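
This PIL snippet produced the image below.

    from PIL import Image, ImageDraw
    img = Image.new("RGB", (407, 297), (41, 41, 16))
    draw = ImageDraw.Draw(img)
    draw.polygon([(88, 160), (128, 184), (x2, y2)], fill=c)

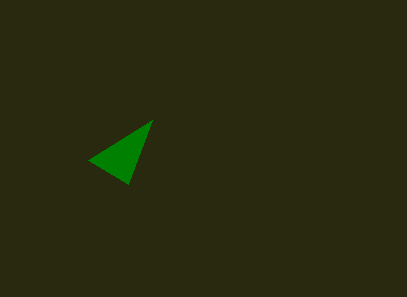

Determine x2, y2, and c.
x2 = 152
y2 = 120
c = 'green'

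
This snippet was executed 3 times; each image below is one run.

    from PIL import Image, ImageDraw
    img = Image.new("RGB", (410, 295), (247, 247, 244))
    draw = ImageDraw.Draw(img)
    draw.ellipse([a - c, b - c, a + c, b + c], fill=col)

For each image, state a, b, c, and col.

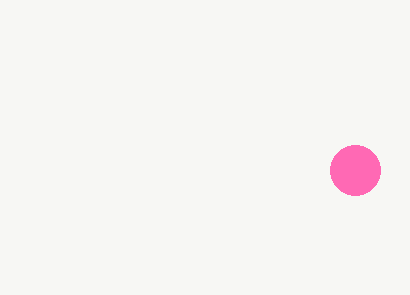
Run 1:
a = 355, b = 170, c = 25, col = 'hotpink'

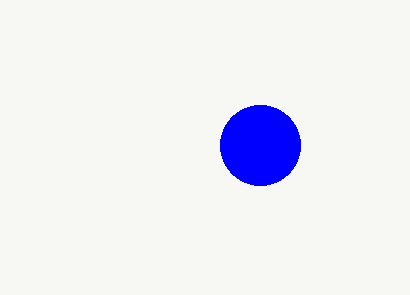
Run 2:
a = 260
b = 145
c = 40
col = 'blue'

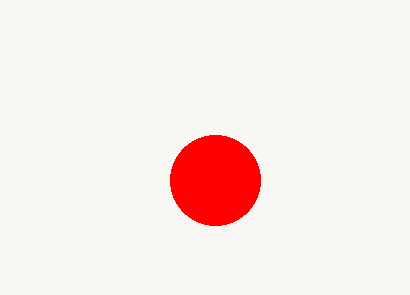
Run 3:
a = 215, b = 180, c = 45, col = 'red'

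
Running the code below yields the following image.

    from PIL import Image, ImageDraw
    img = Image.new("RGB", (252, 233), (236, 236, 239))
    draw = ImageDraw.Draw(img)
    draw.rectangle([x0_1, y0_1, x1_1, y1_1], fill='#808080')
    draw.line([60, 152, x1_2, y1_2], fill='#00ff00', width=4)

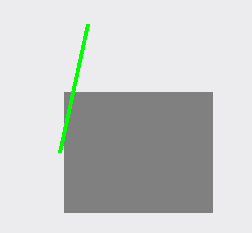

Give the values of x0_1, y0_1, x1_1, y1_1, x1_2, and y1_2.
x0_1 = 64; y0_1 = 92; x1_1 = 212; y1_1 = 212; x1_2 = 88; y1_2 = 24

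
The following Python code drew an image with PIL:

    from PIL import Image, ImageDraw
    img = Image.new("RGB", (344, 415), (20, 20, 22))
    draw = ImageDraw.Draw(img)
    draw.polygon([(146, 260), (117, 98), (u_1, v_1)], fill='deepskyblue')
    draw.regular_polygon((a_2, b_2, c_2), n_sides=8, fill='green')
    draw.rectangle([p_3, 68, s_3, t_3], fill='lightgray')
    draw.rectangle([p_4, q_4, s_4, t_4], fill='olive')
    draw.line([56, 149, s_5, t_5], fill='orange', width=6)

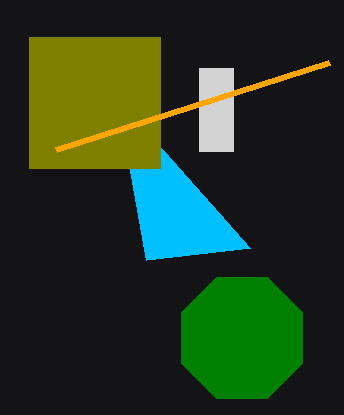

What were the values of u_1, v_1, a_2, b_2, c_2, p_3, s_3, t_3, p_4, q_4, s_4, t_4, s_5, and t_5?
u_1 = 250; v_1 = 248; a_2 = 242; b_2 = 338; c_2 = 66; p_3 = 199; s_3 = 233; t_3 = 151; p_4 = 29; q_4 = 37; s_4 = 160; t_4 = 168; s_5 = 329; t_5 = 62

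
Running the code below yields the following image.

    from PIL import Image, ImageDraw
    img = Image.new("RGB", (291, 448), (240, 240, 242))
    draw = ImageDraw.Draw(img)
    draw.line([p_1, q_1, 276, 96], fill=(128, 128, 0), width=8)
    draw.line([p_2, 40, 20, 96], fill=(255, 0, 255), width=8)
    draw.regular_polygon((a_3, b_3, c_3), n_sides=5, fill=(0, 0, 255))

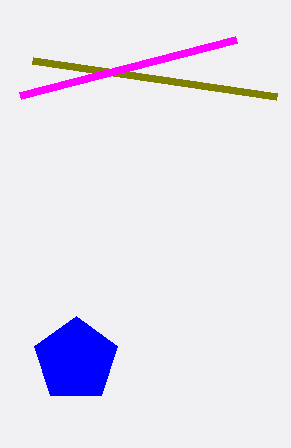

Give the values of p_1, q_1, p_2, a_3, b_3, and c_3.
p_1 = 32; q_1 = 60; p_2 = 236; a_3 = 76; b_3 = 360; c_3 = 44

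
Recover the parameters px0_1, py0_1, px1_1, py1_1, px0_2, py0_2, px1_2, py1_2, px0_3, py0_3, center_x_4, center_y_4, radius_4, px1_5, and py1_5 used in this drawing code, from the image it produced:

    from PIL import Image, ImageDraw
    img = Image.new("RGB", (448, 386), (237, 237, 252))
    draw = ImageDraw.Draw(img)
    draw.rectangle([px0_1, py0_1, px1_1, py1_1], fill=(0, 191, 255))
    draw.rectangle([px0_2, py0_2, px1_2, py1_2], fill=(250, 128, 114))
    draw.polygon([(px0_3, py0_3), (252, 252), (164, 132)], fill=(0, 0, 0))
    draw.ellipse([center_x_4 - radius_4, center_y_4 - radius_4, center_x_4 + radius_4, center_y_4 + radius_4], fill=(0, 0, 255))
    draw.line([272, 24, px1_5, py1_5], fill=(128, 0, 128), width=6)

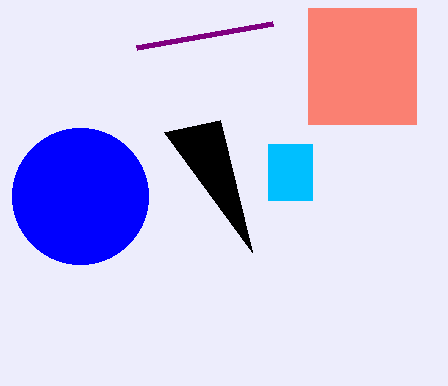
px0_1 = 268, py0_1 = 144, px1_1 = 312, py1_1 = 200, px0_2 = 308, py0_2 = 8, px1_2 = 416, py1_2 = 124, px0_3 = 220, py0_3 = 120, center_x_4 = 80, center_y_4 = 196, radius_4 = 68, px1_5 = 136, py1_5 = 48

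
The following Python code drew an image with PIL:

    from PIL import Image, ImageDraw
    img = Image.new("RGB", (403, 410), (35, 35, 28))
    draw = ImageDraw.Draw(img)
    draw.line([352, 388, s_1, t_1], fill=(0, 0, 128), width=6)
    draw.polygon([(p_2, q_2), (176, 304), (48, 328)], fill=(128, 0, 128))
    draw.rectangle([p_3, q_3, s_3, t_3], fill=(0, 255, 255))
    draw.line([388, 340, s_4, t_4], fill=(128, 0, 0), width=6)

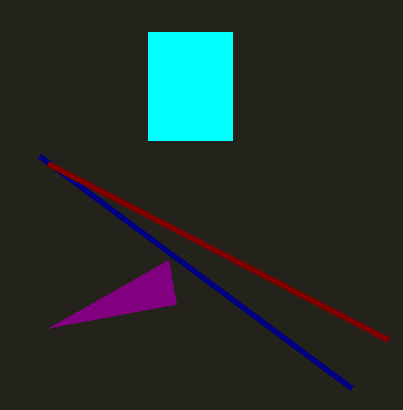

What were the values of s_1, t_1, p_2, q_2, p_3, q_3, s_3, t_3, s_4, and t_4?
s_1 = 40
t_1 = 156
p_2 = 168
q_2 = 260
p_3 = 148
q_3 = 32
s_3 = 232
t_3 = 140
s_4 = 48
t_4 = 164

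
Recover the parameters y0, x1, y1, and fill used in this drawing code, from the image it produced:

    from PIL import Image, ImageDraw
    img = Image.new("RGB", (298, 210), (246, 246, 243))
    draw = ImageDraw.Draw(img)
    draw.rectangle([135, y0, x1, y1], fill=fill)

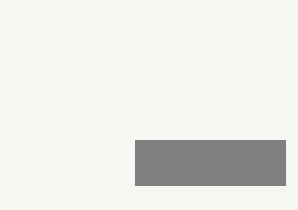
y0 = 140, x1 = 285, y1 = 185, fill = 'gray'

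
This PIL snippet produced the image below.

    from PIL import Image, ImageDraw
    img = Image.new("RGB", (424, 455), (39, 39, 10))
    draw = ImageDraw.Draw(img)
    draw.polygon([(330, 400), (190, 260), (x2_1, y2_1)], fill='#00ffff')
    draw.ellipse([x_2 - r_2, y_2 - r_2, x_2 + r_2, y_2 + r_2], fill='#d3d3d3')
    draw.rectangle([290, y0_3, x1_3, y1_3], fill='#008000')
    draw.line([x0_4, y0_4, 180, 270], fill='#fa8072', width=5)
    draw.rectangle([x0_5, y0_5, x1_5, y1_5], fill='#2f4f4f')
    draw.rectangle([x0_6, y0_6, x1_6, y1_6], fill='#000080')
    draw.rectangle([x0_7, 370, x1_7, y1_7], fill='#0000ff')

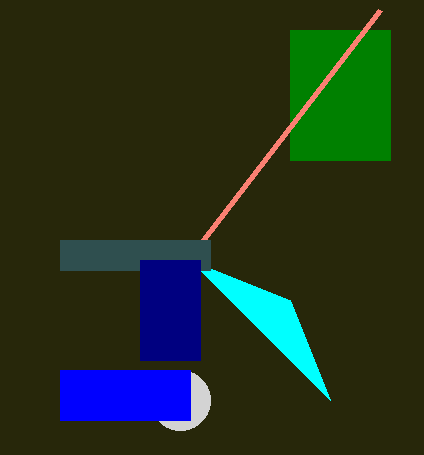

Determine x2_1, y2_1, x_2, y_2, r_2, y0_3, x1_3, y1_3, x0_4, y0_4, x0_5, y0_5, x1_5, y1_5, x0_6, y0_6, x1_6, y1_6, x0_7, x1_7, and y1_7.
x2_1 = 290; y2_1 = 300; x_2 = 180; y_2 = 400; r_2 = 30; y0_3 = 30; x1_3 = 390; y1_3 = 160; x0_4 = 380; y0_4 = 10; x0_5 = 60; y0_5 = 240; x1_5 = 210; y1_5 = 270; x0_6 = 140; y0_6 = 260; x1_6 = 200; y1_6 = 360; x0_7 = 60; x1_7 = 190; y1_7 = 420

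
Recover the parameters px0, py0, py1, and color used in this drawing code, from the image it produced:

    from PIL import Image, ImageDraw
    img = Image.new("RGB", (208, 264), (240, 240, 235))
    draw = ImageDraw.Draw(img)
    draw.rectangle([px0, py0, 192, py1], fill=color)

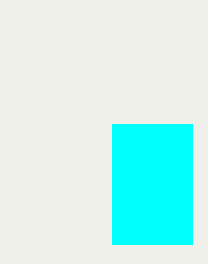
px0 = 112, py0 = 124, py1 = 244, color = 'cyan'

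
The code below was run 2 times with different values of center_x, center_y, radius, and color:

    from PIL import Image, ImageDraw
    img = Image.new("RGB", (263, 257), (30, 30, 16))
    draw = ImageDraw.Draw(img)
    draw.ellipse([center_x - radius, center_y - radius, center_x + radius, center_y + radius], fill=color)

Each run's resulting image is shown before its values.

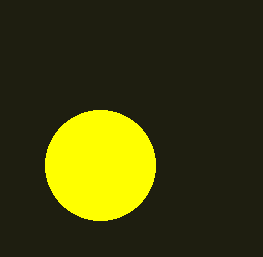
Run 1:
center_x = 100; center_y = 165; radius = 55; color = 'yellow'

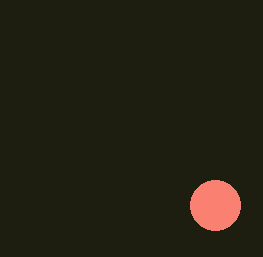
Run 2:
center_x = 215; center_y = 205; radius = 25; color = 'salmon'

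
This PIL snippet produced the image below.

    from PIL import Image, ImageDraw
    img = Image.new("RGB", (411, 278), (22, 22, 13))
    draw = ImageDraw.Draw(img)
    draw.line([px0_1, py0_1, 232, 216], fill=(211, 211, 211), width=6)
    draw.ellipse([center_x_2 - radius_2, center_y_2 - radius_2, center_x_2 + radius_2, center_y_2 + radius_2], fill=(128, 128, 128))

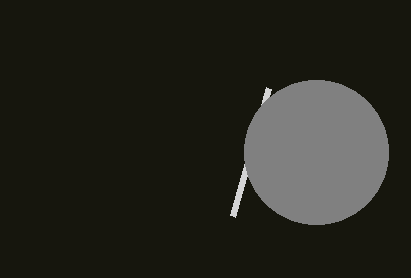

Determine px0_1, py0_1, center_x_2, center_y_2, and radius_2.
px0_1 = 268
py0_1 = 88
center_x_2 = 316
center_y_2 = 152
radius_2 = 72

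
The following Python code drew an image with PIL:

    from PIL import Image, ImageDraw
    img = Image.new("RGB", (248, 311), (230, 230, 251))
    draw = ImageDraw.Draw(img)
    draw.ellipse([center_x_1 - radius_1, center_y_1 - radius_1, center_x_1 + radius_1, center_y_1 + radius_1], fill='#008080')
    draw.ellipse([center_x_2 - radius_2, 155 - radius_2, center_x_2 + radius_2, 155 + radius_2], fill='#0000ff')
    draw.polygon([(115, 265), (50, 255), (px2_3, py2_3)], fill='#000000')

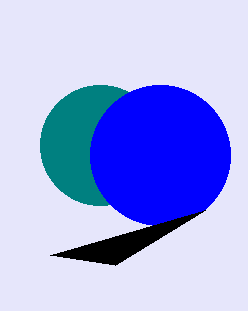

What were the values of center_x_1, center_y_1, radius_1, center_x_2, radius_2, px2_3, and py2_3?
center_x_1 = 100
center_y_1 = 145
radius_1 = 60
center_x_2 = 160
radius_2 = 70
px2_3 = 205
py2_3 = 210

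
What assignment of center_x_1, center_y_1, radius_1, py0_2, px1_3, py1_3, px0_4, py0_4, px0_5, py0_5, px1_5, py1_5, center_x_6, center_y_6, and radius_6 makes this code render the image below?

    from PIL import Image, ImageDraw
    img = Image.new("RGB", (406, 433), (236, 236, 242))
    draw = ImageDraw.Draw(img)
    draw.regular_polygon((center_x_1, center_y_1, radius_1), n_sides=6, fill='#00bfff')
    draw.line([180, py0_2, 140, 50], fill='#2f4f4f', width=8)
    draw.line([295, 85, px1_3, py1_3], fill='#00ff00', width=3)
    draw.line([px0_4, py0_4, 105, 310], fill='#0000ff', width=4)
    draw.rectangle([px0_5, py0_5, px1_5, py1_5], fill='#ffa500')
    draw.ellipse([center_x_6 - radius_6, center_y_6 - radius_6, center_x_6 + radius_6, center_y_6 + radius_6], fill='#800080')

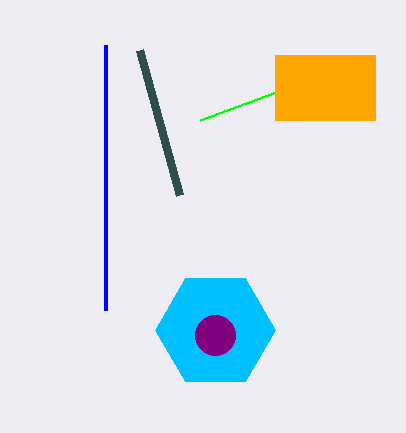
center_x_1 = 215, center_y_1 = 330, radius_1 = 60, py0_2 = 195, px1_3 = 200, py1_3 = 120, px0_4 = 105, py0_4 = 45, px0_5 = 275, py0_5 = 55, px1_5 = 375, py1_5 = 120, center_x_6 = 215, center_y_6 = 335, radius_6 = 20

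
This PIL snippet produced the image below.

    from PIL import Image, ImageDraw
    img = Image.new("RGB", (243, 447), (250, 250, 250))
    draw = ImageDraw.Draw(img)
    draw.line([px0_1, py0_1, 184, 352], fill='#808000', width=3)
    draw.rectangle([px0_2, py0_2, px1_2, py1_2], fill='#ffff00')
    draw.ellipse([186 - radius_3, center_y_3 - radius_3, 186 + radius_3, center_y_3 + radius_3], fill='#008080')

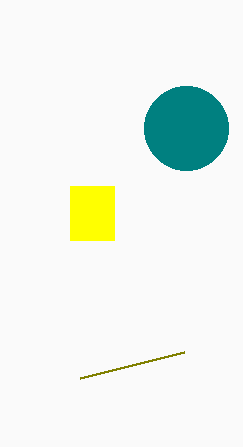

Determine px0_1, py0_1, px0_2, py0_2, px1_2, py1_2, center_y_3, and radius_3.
px0_1 = 80; py0_1 = 378; px0_2 = 70; py0_2 = 186; px1_2 = 114; py1_2 = 240; center_y_3 = 128; radius_3 = 42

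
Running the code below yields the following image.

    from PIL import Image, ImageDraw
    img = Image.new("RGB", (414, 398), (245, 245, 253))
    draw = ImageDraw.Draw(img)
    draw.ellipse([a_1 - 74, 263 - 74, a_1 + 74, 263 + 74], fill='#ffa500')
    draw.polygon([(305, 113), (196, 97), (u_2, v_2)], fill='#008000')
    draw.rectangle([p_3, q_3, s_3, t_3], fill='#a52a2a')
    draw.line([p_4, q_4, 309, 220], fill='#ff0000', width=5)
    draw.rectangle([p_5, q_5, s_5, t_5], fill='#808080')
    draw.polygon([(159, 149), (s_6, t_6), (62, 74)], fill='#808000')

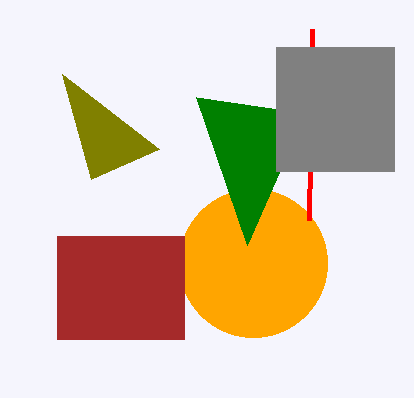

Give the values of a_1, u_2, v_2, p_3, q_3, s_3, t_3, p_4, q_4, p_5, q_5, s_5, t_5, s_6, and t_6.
a_1 = 253
u_2 = 247
v_2 = 245
p_3 = 57
q_3 = 236
s_3 = 184
t_3 = 339
p_4 = 312
q_4 = 29
p_5 = 276
q_5 = 47
s_5 = 394
t_5 = 171
s_6 = 91
t_6 = 179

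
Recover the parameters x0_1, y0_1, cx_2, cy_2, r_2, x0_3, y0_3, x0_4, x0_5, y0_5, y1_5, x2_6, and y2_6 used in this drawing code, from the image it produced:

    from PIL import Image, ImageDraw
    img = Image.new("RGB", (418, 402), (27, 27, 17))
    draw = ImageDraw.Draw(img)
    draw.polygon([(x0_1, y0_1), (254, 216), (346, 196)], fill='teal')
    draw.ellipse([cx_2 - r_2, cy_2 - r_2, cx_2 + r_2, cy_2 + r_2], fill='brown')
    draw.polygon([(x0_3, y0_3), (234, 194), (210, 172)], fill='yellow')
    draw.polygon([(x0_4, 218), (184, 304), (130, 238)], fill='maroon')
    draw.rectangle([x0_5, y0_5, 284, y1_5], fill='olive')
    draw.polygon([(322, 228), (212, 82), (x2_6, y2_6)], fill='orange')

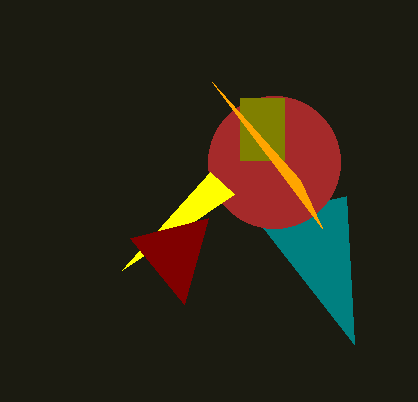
x0_1 = 354
y0_1 = 344
cx_2 = 274
cy_2 = 162
r_2 = 66
x0_3 = 122
y0_3 = 270
x0_4 = 208
x0_5 = 240
y0_5 = 98
y1_5 = 160
x2_6 = 300
y2_6 = 180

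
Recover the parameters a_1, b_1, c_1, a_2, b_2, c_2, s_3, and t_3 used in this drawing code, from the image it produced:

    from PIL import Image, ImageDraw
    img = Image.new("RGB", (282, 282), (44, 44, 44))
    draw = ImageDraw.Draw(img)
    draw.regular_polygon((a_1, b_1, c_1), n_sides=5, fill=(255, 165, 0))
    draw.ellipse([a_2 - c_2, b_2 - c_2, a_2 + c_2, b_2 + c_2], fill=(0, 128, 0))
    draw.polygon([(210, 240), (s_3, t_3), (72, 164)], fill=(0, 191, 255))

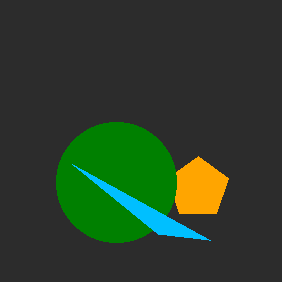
a_1 = 198
b_1 = 188
c_1 = 32
a_2 = 116
b_2 = 182
c_2 = 60
s_3 = 158
t_3 = 234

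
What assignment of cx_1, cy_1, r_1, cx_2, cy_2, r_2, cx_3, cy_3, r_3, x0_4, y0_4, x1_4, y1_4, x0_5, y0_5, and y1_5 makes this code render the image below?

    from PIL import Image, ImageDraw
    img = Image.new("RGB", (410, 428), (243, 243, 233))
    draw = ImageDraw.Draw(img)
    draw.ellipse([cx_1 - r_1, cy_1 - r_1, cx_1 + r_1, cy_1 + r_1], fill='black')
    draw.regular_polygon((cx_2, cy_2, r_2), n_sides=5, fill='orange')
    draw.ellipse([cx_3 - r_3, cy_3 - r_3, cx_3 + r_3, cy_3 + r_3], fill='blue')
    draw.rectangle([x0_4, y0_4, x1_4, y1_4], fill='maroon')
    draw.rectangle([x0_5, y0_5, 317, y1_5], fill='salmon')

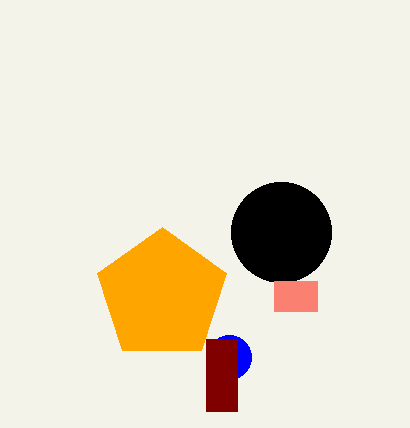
cx_1 = 281
cy_1 = 232
r_1 = 50
cx_2 = 162
cy_2 = 295
r_2 = 68
cx_3 = 229
cy_3 = 357
r_3 = 22
x0_4 = 206
y0_4 = 339
x1_4 = 237
y1_4 = 411
x0_5 = 274
y0_5 = 281
y1_5 = 311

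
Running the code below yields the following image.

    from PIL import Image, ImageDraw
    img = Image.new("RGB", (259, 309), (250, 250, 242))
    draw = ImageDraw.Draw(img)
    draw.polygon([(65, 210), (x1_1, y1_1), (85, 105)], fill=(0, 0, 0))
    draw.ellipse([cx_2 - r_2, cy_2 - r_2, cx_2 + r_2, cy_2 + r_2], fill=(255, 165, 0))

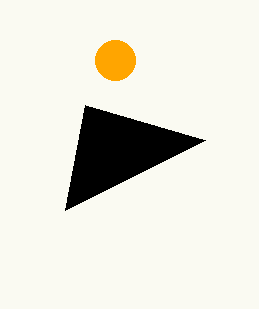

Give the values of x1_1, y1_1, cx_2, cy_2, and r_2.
x1_1 = 205; y1_1 = 140; cx_2 = 115; cy_2 = 60; r_2 = 20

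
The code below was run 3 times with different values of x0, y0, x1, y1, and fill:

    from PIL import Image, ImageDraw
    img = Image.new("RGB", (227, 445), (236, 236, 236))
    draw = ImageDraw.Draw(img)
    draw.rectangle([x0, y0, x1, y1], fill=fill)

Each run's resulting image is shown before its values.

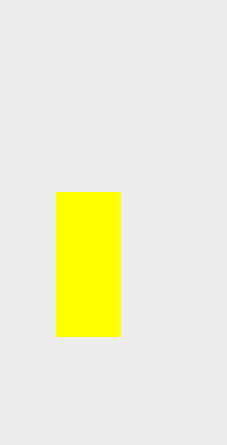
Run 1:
x0 = 56, y0 = 192, x1 = 120, y1 = 336, fill = 'yellow'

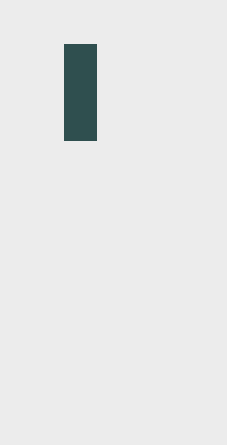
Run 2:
x0 = 64, y0 = 44, x1 = 96, y1 = 140, fill = 'darkslategray'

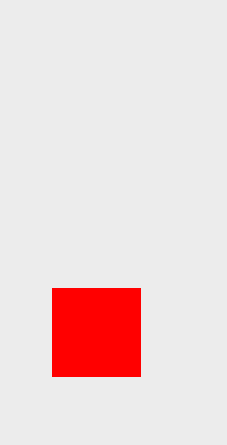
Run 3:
x0 = 52, y0 = 288, x1 = 140, y1 = 376, fill = 'red'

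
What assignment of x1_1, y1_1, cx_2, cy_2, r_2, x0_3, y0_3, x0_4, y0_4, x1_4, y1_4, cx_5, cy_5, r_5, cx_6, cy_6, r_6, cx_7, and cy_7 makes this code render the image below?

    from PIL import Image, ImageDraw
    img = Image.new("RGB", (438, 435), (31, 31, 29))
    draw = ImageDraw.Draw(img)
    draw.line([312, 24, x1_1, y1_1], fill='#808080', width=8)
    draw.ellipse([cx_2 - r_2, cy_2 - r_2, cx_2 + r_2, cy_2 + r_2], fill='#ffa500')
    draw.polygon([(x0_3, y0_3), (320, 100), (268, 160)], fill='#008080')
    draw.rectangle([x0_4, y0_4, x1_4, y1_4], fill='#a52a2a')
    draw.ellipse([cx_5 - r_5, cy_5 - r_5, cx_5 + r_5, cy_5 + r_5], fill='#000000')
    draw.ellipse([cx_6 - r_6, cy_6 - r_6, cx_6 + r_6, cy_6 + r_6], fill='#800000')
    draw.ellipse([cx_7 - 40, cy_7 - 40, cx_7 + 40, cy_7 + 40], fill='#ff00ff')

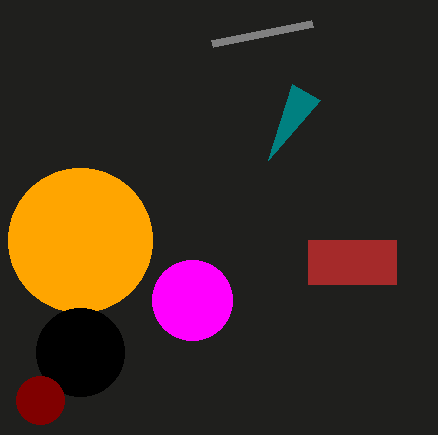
x1_1 = 212, y1_1 = 44, cx_2 = 80, cy_2 = 240, r_2 = 72, x0_3 = 292, y0_3 = 84, x0_4 = 308, y0_4 = 240, x1_4 = 396, y1_4 = 284, cx_5 = 80, cy_5 = 352, r_5 = 44, cx_6 = 40, cy_6 = 400, r_6 = 24, cx_7 = 192, cy_7 = 300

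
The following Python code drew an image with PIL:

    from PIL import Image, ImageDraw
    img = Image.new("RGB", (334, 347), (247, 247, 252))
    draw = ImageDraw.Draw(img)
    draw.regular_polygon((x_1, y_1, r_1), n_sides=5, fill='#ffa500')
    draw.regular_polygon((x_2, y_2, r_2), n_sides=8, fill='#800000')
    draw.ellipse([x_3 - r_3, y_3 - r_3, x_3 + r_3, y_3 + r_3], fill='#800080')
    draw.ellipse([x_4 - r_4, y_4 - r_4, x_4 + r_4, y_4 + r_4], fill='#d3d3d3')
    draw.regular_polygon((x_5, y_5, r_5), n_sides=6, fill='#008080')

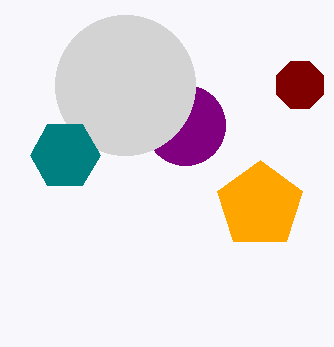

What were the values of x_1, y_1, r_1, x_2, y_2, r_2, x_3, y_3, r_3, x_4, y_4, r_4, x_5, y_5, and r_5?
x_1 = 260
y_1 = 205
r_1 = 45
x_2 = 300
y_2 = 85
r_2 = 25
x_3 = 185
y_3 = 125
r_3 = 40
x_4 = 125
y_4 = 85
r_4 = 70
x_5 = 65
y_5 = 155
r_5 = 35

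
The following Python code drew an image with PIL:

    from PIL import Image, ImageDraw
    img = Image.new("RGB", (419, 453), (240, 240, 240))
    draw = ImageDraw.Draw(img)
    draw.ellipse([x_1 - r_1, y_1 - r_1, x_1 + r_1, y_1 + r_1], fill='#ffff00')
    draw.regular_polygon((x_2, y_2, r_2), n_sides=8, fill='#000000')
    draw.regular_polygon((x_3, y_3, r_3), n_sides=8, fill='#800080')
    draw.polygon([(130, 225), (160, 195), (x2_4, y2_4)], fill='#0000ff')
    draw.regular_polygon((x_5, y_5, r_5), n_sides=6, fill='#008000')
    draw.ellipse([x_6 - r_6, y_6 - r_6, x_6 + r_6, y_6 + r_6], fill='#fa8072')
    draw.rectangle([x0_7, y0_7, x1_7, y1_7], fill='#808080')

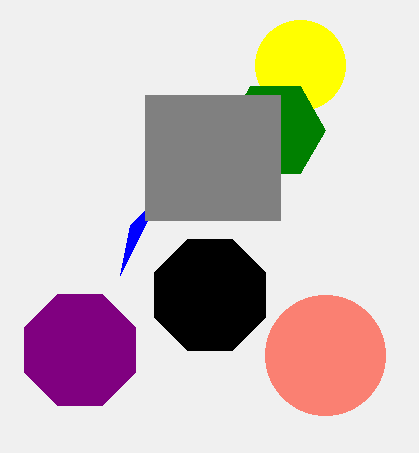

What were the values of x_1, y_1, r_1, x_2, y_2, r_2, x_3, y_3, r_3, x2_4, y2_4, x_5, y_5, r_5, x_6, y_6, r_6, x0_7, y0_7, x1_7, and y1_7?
x_1 = 300; y_1 = 65; r_1 = 45; x_2 = 210; y_2 = 295; r_2 = 60; x_3 = 80; y_3 = 350; r_3 = 60; x2_4 = 120; y2_4 = 275; x_5 = 275; y_5 = 130; r_5 = 50; x_6 = 325; y_6 = 355; r_6 = 60; x0_7 = 145; y0_7 = 95; x1_7 = 280; y1_7 = 220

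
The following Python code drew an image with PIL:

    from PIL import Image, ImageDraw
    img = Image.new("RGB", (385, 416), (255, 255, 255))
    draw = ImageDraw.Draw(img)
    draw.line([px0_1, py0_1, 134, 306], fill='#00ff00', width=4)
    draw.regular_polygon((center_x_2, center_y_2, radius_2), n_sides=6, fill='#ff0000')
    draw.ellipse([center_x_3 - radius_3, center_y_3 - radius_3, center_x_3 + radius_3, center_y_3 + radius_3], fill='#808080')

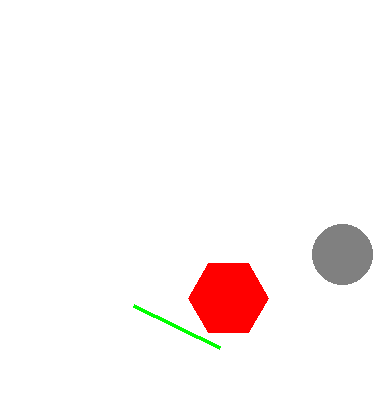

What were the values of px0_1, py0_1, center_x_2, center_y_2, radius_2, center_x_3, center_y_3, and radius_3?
px0_1 = 220; py0_1 = 348; center_x_2 = 228; center_y_2 = 298; radius_2 = 40; center_x_3 = 342; center_y_3 = 254; radius_3 = 30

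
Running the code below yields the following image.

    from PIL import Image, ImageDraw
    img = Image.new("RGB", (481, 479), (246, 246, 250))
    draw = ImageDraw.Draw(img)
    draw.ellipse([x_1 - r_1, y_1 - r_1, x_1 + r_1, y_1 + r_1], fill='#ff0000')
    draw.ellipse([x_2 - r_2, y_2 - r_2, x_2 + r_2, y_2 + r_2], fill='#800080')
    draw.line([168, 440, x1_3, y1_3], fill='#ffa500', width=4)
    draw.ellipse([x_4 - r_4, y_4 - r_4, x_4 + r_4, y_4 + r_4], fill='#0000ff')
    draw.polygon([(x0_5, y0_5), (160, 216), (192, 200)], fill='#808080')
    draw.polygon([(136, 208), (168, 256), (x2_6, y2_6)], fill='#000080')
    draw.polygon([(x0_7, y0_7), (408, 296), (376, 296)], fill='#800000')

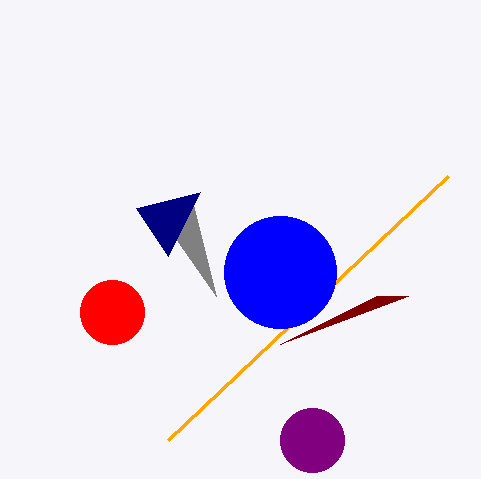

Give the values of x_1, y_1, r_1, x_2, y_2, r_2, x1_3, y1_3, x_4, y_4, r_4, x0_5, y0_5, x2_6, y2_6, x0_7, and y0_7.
x_1 = 112, y_1 = 312, r_1 = 32, x_2 = 312, y_2 = 440, r_2 = 32, x1_3 = 448, y1_3 = 176, x_4 = 280, y_4 = 272, r_4 = 56, x0_5 = 216, y0_5 = 296, x2_6 = 200, y2_6 = 192, x0_7 = 280, y0_7 = 344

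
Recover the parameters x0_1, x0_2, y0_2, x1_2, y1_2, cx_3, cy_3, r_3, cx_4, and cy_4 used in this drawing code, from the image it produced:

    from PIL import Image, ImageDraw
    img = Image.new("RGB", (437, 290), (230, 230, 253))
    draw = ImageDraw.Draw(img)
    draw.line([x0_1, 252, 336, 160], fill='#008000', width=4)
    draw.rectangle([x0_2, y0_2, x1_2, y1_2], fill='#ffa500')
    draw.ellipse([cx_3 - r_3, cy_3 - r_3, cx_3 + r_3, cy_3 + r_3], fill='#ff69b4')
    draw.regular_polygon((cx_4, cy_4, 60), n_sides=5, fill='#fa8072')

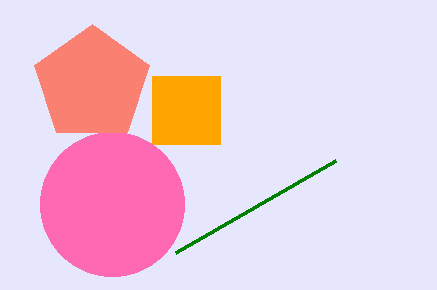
x0_1 = 176
x0_2 = 152
y0_2 = 76
x1_2 = 220
y1_2 = 144
cx_3 = 112
cy_3 = 204
r_3 = 72
cx_4 = 92
cy_4 = 84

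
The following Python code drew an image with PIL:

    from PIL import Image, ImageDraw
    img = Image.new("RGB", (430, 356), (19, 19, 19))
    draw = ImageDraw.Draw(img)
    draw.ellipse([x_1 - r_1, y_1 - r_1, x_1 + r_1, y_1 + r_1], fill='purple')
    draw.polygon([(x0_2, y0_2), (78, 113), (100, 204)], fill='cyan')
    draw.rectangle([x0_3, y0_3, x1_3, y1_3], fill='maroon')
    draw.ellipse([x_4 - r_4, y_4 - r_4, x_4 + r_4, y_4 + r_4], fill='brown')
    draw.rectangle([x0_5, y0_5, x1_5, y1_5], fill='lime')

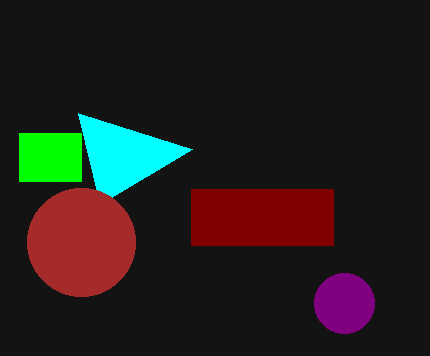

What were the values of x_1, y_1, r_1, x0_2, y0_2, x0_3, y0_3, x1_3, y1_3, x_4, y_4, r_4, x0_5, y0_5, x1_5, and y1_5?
x_1 = 344
y_1 = 303
r_1 = 30
x0_2 = 192
y0_2 = 149
x0_3 = 191
y0_3 = 189
x1_3 = 333
y1_3 = 245
x_4 = 81
y_4 = 242
r_4 = 54
x0_5 = 19
y0_5 = 133
x1_5 = 81
y1_5 = 181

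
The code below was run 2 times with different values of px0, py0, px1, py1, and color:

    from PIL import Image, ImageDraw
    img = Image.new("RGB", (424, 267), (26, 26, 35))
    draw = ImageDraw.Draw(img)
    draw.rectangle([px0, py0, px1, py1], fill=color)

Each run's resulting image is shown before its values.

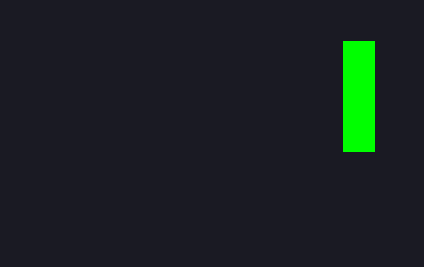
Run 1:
px0 = 343, py0 = 41, px1 = 374, py1 = 151, color = 'lime'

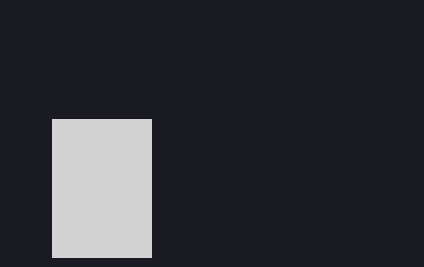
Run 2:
px0 = 52
py0 = 119
px1 = 151
py1 = 257
color = 'lightgray'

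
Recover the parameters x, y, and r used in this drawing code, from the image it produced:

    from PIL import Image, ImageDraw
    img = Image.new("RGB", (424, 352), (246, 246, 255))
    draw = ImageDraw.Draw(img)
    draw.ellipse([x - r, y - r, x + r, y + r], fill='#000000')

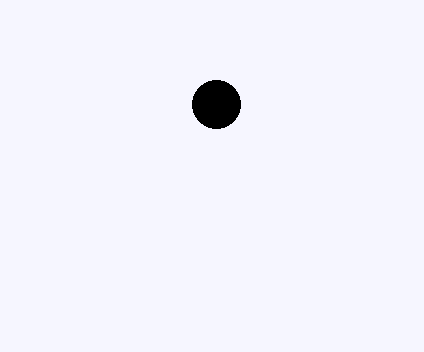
x = 216
y = 104
r = 24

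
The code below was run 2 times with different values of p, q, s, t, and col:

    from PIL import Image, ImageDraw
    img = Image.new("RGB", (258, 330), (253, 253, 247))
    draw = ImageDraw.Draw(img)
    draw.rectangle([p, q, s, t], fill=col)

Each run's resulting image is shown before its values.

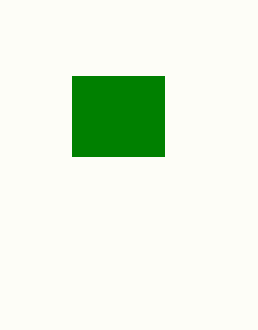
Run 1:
p = 72, q = 76, s = 164, t = 156, col = 'green'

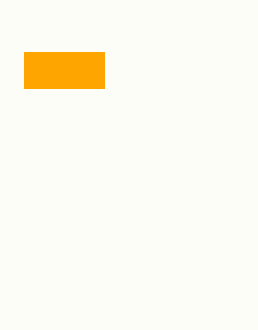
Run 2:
p = 24
q = 52
s = 104
t = 88
col = 'orange'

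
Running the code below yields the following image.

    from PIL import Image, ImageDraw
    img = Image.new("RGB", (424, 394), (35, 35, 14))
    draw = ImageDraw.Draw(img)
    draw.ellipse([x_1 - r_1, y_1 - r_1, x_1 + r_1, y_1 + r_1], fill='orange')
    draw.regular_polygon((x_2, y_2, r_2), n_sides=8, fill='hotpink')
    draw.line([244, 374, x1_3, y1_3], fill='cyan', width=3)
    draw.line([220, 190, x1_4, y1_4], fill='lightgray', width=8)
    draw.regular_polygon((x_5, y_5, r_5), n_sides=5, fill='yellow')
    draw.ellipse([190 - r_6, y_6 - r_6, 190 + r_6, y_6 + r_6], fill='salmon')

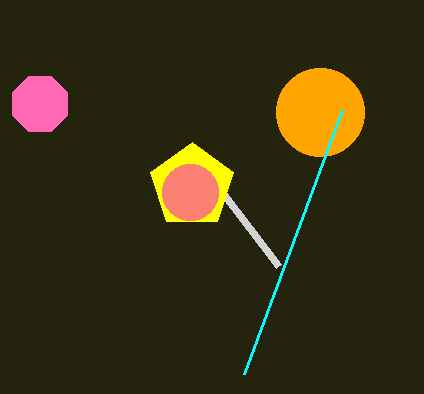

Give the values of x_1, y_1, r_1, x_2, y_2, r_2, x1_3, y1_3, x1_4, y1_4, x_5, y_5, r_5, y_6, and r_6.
x_1 = 320; y_1 = 112; r_1 = 44; x_2 = 40; y_2 = 104; r_2 = 30; x1_3 = 342; y1_3 = 110; x1_4 = 278; y1_4 = 266; x_5 = 192; y_5 = 186; r_5 = 44; y_6 = 192; r_6 = 28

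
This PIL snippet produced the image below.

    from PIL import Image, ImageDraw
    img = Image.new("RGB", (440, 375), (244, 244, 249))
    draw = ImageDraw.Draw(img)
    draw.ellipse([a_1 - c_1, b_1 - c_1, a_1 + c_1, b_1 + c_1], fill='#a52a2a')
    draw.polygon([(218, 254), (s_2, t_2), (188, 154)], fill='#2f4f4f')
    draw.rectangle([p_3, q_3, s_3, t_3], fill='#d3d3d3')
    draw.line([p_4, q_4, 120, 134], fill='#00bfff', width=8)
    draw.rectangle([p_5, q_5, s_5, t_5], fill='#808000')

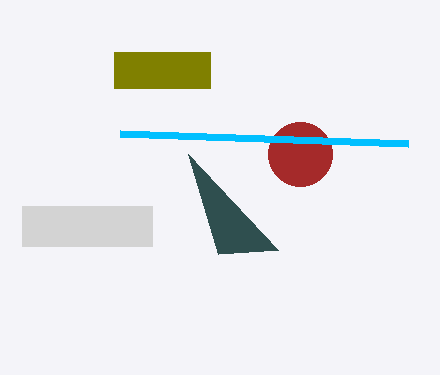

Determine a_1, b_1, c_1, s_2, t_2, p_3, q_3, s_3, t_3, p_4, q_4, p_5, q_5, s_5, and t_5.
a_1 = 300
b_1 = 154
c_1 = 32
s_2 = 278
t_2 = 250
p_3 = 22
q_3 = 206
s_3 = 152
t_3 = 246
p_4 = 408
q_4 = 144
p_5 = 114
q_5 = 52
s_5 = 210
t_5 = 88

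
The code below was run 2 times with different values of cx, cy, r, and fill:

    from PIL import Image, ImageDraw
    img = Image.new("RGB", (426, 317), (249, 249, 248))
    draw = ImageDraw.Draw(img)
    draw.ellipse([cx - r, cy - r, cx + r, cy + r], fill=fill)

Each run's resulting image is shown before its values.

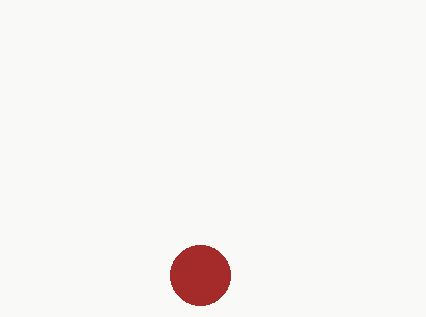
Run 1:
cx = 200, cy = 275, r = 30, fill = 'brown'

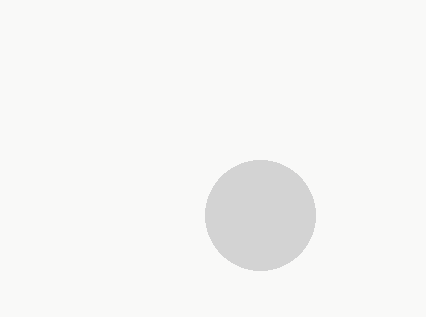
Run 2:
cx = 260
cy = 215
r = 55
fill = 'lightgray'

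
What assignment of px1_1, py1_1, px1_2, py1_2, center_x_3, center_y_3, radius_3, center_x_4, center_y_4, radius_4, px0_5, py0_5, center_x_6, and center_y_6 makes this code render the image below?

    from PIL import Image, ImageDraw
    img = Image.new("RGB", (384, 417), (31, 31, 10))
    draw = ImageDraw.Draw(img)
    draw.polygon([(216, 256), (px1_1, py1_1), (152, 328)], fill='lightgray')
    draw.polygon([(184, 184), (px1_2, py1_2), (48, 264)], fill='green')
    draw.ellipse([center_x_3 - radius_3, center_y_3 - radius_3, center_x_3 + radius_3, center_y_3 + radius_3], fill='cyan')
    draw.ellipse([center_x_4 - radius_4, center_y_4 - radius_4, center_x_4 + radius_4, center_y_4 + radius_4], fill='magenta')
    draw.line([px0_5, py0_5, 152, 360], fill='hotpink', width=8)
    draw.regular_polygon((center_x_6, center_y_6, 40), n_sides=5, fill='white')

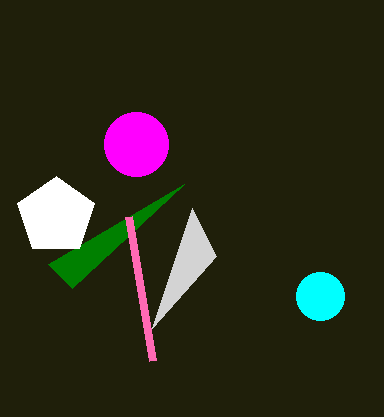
px1_1 = 192, py1_1 = 208, px1_2 = 72, py1_2 = 288, center_x_3 = 320, center_y_3 = 296, radius_3 = 24, center_x_4 = 136, center_y_4 = 144, radius_4 = 32, px0_5 = 128, py0_5 = 216, center_x_6 = 56, center_y_6 = 216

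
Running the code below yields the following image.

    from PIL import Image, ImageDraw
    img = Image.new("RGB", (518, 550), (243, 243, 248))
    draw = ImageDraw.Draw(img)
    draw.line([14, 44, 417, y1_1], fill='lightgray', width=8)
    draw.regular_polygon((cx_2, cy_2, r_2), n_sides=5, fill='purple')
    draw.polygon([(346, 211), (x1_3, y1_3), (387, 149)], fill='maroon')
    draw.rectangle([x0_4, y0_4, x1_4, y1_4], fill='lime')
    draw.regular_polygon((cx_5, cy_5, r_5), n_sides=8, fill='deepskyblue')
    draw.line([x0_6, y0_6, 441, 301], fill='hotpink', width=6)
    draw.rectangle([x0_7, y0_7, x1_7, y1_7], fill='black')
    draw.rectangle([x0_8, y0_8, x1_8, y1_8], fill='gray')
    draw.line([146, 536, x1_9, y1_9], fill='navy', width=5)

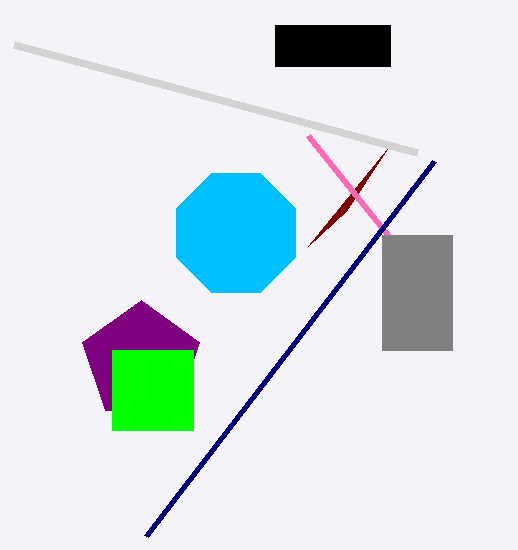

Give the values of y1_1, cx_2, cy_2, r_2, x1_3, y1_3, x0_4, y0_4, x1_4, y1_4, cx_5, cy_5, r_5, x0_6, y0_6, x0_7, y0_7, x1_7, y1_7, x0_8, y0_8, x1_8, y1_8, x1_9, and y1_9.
y1_1 = 152; cx_2 = 141; cy_2 = 361; r_2 = 61; x1_3 = 308; y1_3 = 246; x0_4 = 112; y0_4 = 350; x1_4 = 193; y1_4 = 430; cx_5 = 236; cy_5 = 233; r_5 = 64; x0_6 = 308; y0_6 = 135; x0_7 = 275; y0_7 = 25; x1_7 = 390; y1_7 = 66; x0_8 = 382; y0_8 = 235; x1_8 = 452; y1_8 = 350; x1_9 = 434; y1_9 = 161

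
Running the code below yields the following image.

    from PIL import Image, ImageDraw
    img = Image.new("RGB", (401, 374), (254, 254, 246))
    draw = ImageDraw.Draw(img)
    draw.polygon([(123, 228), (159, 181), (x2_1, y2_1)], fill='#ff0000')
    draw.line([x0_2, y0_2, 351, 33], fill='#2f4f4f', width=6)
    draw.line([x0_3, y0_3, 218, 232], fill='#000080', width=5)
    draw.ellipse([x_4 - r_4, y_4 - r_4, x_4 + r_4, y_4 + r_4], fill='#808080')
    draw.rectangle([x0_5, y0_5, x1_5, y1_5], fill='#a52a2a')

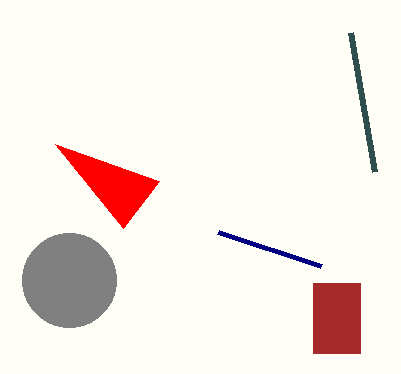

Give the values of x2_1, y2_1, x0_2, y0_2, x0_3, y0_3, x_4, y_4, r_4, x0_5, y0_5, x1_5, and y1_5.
x2_1 = 55, y2_1 = 144, x0_2 = 375, y0_2 = 172, x0_3 = 321, y0_3 = 266, x_4 = 69, y_4 = 280, r_4 = 47, x0_5 = 313, y0_5 = 283, x1_5 = 360, y1_5 = 353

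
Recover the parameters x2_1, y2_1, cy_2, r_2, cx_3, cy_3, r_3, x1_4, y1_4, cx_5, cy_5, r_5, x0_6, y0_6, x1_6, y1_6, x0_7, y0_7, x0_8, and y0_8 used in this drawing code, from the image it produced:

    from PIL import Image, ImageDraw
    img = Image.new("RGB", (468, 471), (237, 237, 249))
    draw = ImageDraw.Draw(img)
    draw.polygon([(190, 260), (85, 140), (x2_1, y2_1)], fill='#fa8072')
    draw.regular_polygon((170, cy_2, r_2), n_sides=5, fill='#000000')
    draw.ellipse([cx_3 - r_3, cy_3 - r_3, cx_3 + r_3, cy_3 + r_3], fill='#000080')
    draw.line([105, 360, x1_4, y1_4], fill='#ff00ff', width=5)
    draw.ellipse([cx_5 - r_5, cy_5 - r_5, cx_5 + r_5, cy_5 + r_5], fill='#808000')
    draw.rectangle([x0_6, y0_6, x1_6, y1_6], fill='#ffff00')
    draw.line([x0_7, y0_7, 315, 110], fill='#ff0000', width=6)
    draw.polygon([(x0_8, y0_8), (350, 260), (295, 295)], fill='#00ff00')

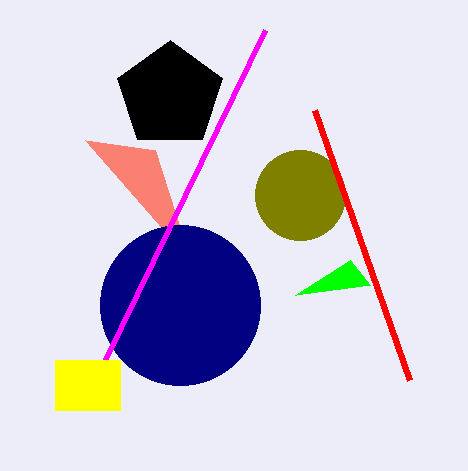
x2_1 = 155; y2_1 = 150; cy_2 = 95; r_2 = 55; cx_3 = 180; cy_3 = 305; r_3 = 80; x1_4 = 265; y1_4 = 30; cx_5 = 300; cy_5 = 195; r_5 = 45; x0_6 = 55; y0_6 = 360; x1_6 = 120; y1_6 = 410; x0_7 = 410; y0_7 = 380; x0_8 = 370; y0_8 = 285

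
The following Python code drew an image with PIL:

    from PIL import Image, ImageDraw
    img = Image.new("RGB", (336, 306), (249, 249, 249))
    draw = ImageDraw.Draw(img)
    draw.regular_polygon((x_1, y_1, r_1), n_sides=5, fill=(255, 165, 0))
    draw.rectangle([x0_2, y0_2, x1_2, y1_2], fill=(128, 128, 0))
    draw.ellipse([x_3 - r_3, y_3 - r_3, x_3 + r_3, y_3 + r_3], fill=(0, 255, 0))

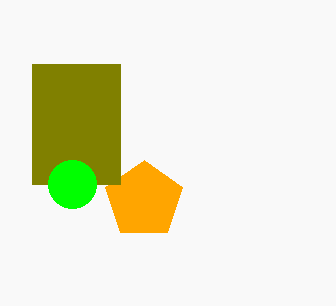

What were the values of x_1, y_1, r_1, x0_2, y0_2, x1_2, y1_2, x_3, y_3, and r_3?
x_1 = 144; y_1 = 200; r_1 = 40; x0_2 = 32; y0_2 = 64; x1_2 = 120; y1_2 = 184; x_3 = 72; y_3 = 184; r_3 = 24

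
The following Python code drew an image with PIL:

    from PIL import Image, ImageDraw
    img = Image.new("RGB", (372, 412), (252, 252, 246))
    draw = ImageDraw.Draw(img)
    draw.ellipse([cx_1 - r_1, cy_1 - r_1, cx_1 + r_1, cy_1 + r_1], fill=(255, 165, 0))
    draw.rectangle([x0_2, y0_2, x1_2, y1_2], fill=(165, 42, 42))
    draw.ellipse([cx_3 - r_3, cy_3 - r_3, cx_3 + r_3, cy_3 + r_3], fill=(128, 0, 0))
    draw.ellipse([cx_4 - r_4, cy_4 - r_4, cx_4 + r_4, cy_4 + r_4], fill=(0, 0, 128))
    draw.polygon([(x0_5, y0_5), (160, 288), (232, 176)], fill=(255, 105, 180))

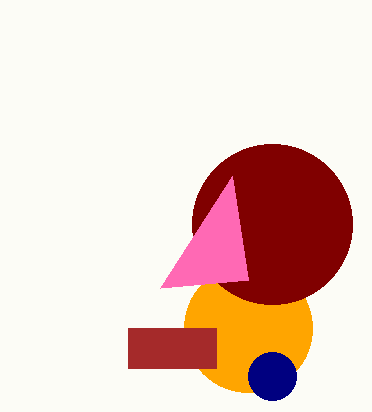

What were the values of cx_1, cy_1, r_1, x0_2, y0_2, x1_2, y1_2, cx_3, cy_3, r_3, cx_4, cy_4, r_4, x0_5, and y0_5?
cx_1 = 248
cy_1 = 328
r_1 = 64
x0_2 = 128
y0_2 = 328
x1_2 = 216
y1_2 = 368
cx_3 = 272
cy_3 = 224
r_3 = 80
cx_4 = 272
cy_4 = 376
r_4 = 24
x0_5 = 248
y0_5 = 280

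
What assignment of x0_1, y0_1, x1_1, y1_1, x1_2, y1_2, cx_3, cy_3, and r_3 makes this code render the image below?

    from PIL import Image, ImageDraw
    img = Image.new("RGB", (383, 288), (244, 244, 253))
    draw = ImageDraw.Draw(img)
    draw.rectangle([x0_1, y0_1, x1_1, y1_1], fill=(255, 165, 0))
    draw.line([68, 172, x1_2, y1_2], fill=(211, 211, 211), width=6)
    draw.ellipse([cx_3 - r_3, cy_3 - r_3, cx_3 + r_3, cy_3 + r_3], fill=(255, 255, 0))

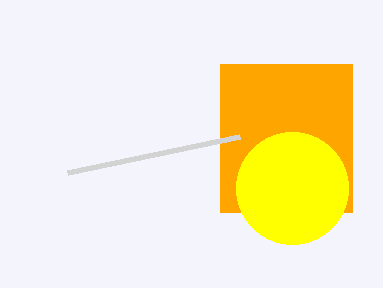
x0_1 = 220
y0_1 = 64
x1_1 = 352
y1_1 = 212
x1_2 = 240
y1_2 = 136
cx_3 = 292
cy_3 = 188
r_3 = 56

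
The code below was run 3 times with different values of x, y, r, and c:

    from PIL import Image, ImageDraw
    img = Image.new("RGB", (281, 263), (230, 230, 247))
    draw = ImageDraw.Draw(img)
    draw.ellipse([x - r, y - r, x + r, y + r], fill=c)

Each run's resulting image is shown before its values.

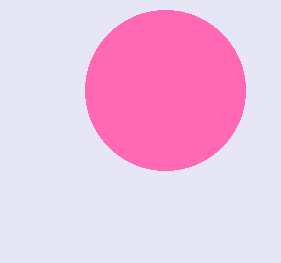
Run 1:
x = 165
y = 90
r = 80
c = 'hotpink'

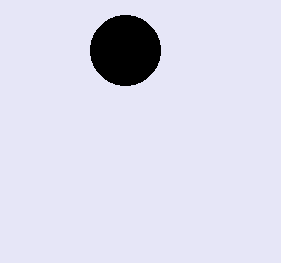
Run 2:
x = 125, y = 50, r = 35, c = 'black'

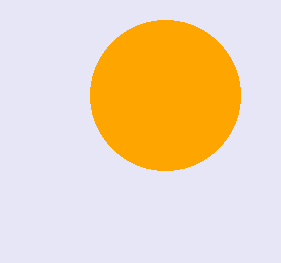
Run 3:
x = 165, y = 95, r = 75, c = 'orange'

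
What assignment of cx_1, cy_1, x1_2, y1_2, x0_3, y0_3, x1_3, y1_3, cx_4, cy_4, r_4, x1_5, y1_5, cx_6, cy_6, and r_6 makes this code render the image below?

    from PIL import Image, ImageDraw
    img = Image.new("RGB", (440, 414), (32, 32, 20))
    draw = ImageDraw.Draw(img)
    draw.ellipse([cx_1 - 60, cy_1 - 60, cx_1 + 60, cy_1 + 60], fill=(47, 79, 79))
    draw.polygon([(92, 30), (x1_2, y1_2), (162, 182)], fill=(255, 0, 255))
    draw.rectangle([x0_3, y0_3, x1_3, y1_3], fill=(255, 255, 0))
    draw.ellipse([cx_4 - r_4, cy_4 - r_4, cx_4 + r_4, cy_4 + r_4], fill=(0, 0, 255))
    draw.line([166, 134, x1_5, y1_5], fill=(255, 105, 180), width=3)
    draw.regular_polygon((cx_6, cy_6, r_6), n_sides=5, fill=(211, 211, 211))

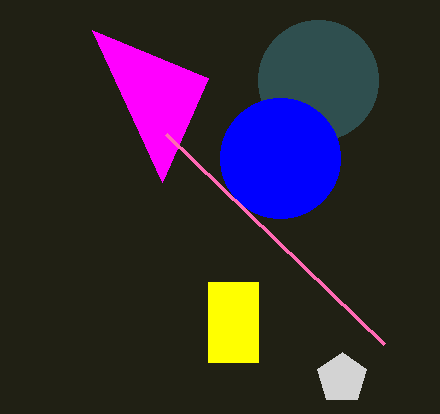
cx_1 = 318; cy_1 = 80; x1_2 = 208; y1_2 = 78; x0_3 = 208; y0_3 = 282; x1_3 = 258; y1_3 = 362; cx_4 = 280; cy_4 = 158; r_4 = 60; x1_5 = 384; y1_5 = 344; cx_6 = 342; cy_6 = 378; r_6 = 26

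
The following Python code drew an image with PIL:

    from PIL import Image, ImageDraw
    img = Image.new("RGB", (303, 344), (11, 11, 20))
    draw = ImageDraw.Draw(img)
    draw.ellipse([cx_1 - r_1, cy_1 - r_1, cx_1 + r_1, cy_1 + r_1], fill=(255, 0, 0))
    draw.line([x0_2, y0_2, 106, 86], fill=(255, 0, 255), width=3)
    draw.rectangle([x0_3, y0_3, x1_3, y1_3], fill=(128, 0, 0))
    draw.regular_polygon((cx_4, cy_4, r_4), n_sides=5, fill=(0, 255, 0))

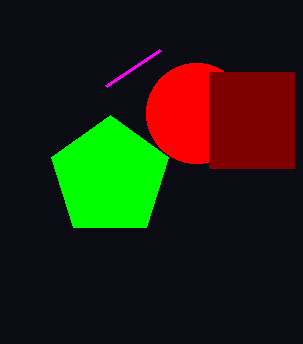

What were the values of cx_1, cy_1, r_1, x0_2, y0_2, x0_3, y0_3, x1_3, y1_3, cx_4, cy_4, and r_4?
cx_1 = 196, cy_1 = 113, r_1 = 50, x0_2 = 160, y0_2 = 50, x0_3 = 209, y0_3 = 72, x1_3 = 294, y1_3 = 168, cx_4 = 110, cy_4 = 177, r_4 = 62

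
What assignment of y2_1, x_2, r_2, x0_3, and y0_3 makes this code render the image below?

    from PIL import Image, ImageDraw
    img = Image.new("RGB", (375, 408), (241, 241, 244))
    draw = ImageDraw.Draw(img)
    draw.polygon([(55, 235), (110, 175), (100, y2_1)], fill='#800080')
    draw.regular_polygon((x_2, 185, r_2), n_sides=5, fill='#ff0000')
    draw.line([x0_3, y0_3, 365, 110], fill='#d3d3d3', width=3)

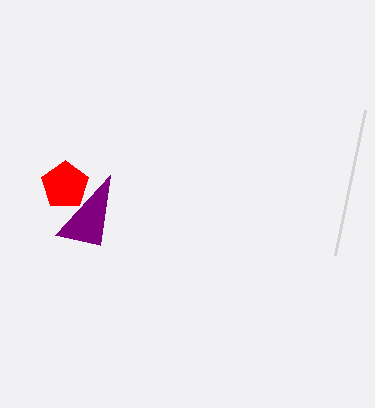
y2_1 = 245
x_2 = 65
r_2 = 25
x0_3 = 335
y0_3 = 255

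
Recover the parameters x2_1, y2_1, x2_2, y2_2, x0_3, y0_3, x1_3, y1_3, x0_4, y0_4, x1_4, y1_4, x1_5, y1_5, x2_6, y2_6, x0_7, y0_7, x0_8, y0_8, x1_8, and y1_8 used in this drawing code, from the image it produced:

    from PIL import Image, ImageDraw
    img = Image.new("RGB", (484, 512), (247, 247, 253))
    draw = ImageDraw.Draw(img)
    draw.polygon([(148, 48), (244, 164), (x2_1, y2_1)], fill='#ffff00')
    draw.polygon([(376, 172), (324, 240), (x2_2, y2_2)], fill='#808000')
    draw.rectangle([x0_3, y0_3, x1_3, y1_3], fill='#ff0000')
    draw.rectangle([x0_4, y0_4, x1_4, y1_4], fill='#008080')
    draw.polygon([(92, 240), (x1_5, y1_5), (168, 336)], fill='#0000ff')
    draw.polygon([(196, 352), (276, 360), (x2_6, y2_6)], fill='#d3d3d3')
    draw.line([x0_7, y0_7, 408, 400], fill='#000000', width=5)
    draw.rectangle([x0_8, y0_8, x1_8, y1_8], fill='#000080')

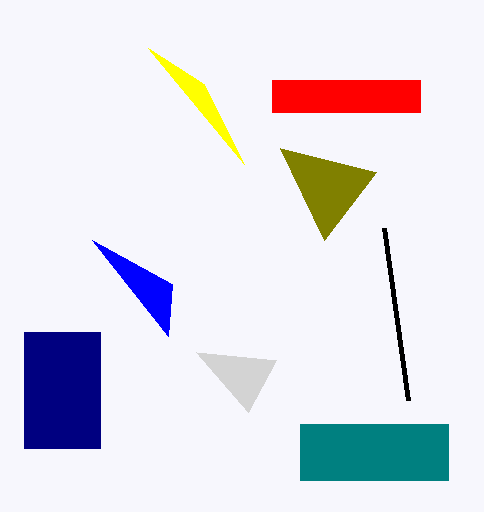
x2_1 = 204
y2_1 = 84
x2_2 = 280
y2_2 = 148
x0_3 = 272
y0_3 = 80
x1_3 = 420
y1_3 = 112
x0_4 = 300
y0_4 = 424
x1_4 = 448
y1_4 = 480
x1_5 = 172
y1_5 = 284
x2_6 = 248
y2_6 = 412
x0_7 = 384
y0_7 = 228
x0_8 = 24
y0_8 = 332
x1_8 = 100
y1_8 = 448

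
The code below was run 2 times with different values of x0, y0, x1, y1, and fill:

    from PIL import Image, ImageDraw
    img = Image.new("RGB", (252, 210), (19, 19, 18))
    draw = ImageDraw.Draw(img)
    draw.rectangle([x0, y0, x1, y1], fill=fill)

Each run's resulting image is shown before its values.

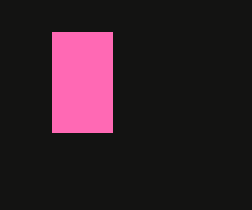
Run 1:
x0 = 52
y0 = 32
x1 = 112
y1 = 132
fill = 'hotpink'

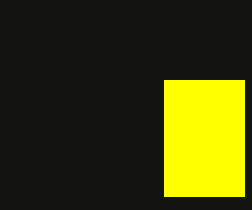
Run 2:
x0 = 164; y0 = 80; x1 = 244; y1 = 196; fill = 'yellow'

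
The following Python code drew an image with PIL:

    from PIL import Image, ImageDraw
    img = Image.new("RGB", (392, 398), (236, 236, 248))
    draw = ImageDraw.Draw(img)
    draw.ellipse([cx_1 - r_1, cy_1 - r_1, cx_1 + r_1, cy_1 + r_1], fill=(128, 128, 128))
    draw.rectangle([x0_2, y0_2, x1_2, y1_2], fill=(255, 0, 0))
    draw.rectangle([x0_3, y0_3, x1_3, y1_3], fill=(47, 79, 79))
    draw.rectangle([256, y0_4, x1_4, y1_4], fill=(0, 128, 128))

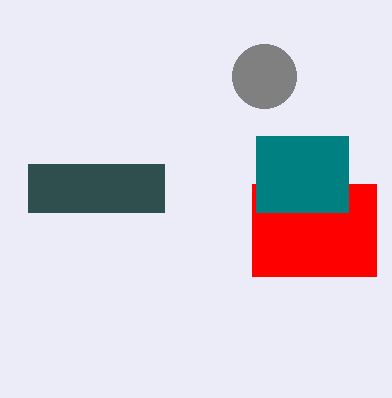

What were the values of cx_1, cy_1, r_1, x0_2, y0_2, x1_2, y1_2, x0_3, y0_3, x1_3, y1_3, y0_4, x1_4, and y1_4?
cx_1 = 264, cy_1 = 76, r_1 = 32, x0_2 = 252, y0_2 = 184, x1_2 = 376, y1_2 = 276, x0_3 = 28, y0_3 = 164, x1_3 = 164, y1_3 = 212, y0_4 = 136, x1_4 = 348, y1_4 = 212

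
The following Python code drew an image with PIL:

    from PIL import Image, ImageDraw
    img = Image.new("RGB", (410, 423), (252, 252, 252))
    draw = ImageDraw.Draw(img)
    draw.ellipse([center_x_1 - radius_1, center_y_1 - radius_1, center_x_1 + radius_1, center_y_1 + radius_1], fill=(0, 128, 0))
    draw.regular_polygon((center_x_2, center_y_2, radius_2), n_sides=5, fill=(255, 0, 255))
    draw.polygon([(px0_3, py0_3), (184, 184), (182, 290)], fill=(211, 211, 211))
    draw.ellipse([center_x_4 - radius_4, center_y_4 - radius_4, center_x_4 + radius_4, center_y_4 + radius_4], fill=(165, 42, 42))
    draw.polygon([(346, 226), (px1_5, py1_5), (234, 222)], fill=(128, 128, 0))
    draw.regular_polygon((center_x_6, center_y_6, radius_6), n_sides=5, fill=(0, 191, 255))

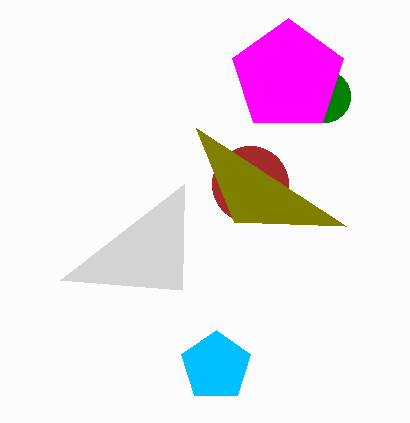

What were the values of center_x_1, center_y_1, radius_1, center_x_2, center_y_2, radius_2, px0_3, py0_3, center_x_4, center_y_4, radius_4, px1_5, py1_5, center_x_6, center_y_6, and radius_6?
center_x_1 = 324
center_y_1 = 96
radius_1 = 26
center_x_2 = 288
center_y_2 = 76
radius_2 = 58
px0_3 = 60
py0_3 = 280
center_x_4 = 250
center_y_4 = 184
radius_4 = 38
px1_5 = 196
py1_5 = 128
center_x_6 = 216
center_y_6 = 366
radius_6 = 36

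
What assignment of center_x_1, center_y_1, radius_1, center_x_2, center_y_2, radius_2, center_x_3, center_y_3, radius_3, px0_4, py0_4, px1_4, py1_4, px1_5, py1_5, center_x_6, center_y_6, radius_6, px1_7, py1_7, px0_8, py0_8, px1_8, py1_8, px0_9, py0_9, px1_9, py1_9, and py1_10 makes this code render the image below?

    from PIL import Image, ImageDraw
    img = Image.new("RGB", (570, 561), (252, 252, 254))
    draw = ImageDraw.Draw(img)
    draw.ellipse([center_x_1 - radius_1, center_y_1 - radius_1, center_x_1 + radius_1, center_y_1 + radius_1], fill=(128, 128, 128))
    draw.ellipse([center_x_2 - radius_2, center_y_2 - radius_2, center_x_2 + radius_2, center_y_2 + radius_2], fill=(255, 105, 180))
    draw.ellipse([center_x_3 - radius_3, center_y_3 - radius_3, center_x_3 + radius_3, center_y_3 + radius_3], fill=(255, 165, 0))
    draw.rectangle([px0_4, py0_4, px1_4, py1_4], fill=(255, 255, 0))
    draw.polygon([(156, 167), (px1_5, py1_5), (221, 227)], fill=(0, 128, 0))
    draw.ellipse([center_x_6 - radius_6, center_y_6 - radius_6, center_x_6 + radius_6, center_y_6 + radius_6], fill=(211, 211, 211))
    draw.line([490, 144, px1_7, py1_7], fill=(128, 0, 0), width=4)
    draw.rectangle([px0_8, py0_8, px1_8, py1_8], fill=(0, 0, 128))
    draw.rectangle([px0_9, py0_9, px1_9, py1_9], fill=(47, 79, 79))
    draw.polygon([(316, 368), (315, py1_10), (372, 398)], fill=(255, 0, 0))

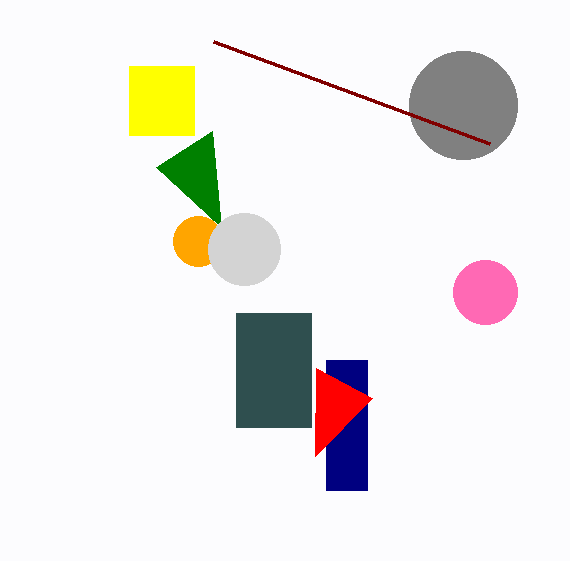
center_x_1 = 463
center_y_1 = 105
radius_1 = 54
center_x_2 = 485
center_y_2 = 292
radius_2 = 32
center_x_3 = 198
center_y_3 = 241
radius_3 = 25
px0_4 = 129
py0_4 = 66
px1_4 = 194
py1_4 = 135
px1_5 = 212
py1_5 = 131
center_x_6 = 244
center_y_6 = 249
radius_6 = 36
px1_7 = 214
py1_7 = 42
px0_8 = 326
py0_8 = 360
px1_8 = 367
py1_8 = 490
px0_9 = 236
py0_9 = 313
px1_9 = 311
py1_9 = 427
py1_10 = 456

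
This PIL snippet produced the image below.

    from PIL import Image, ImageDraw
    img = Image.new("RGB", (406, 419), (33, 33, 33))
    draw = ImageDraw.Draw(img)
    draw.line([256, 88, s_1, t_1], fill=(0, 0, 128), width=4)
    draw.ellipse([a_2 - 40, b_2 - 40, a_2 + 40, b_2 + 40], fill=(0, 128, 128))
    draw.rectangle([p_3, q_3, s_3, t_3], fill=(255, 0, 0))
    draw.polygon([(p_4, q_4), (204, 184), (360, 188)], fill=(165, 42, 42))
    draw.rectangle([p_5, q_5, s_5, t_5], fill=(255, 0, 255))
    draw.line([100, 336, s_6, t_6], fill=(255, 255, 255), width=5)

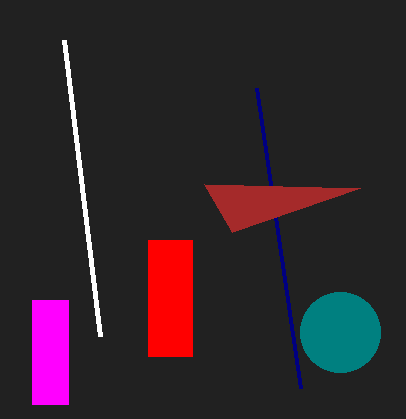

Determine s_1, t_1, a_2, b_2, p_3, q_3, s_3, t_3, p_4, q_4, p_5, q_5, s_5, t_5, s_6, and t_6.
s_1 = 300
t_1 = 388
a_2 = 340
b_2 = 332
p_3 = 148
q_3 = 240
s_3 = 192
t_3 = 356
p_4 = 232
q_4 = 232
p_5 = 32
q_5 = 300
s_5 = 68
t_5 = 404
s_6 = 64
t_6 = 40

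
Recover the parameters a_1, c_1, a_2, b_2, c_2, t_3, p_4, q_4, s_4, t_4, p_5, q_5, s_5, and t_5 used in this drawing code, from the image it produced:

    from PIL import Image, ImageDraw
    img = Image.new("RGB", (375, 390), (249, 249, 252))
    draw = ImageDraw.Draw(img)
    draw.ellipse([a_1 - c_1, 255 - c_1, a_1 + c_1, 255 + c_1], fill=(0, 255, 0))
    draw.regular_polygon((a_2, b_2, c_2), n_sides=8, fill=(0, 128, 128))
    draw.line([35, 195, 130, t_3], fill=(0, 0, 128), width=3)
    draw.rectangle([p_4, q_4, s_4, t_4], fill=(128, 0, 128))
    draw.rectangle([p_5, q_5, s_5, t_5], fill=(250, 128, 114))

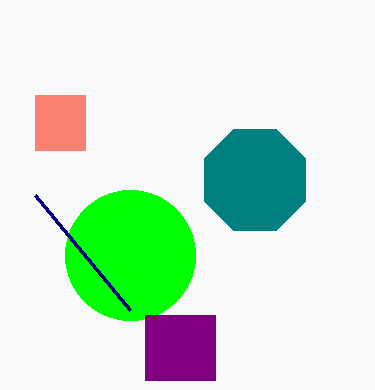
a_1 = 130, c_1 = 65, a_2 = 255, b_2 = 180, c_2 = 55, t_3 = 310, p_4 = 145, q_4 = 315, s_4 = 215, t_4 = 380, p_5 = 35, q_5 = 95, s_5 = 85, t_5 = 150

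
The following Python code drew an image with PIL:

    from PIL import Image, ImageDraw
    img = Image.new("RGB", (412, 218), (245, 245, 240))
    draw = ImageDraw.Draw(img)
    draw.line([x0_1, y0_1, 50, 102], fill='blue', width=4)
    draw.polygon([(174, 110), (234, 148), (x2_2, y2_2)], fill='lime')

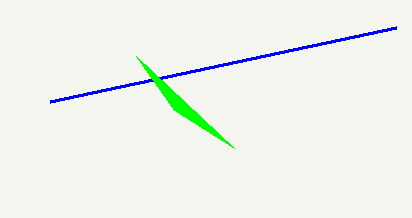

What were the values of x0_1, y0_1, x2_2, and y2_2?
x0_1 = 396, y0_1 = 28, x2_2 = 136, y2_2 = 56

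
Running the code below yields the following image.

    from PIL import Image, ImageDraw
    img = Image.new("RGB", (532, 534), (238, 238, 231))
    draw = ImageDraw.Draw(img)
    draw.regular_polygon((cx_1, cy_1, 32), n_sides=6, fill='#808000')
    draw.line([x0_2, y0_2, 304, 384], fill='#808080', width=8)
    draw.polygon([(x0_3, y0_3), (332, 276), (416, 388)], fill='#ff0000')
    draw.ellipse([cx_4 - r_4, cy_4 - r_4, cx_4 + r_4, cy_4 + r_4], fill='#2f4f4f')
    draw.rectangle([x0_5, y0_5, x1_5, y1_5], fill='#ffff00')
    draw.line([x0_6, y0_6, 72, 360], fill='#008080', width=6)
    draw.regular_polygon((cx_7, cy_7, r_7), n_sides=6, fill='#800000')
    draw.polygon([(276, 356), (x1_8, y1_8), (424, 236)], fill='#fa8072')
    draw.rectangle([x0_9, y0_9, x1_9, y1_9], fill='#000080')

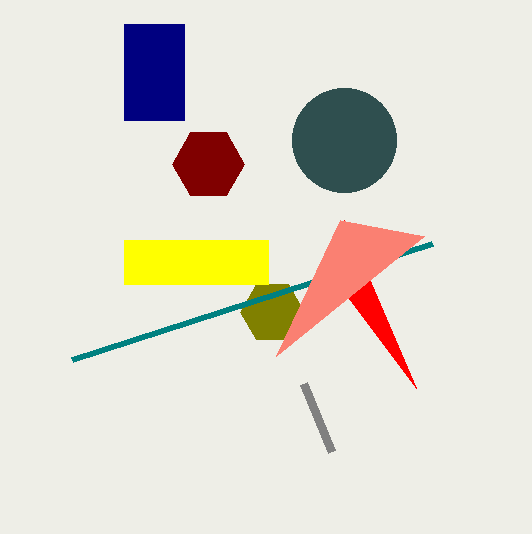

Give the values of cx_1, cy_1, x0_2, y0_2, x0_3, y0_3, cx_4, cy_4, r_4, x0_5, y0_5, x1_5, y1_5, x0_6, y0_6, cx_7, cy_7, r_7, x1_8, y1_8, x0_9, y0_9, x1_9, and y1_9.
cx_1 = 272, cy_1 = 312, x0_2 = 332, y0_2 = 452, x0_3 = 344, y0_3 = 220, cx_4 = 344, cy_4 = 140, r_4 = 52, x0_5 = 124, y0_5 = 240, x1_5 = 268, y1_5 = 284, x0_6 = 432, y0_6 = 244, cx_7 = 208, cy_7 = 164, r_7 = 36, x1_8 = 340, y1_8 = 220, x0_9 = 124, y0_9 = 24, x1_9 = 184, y1_9 = 120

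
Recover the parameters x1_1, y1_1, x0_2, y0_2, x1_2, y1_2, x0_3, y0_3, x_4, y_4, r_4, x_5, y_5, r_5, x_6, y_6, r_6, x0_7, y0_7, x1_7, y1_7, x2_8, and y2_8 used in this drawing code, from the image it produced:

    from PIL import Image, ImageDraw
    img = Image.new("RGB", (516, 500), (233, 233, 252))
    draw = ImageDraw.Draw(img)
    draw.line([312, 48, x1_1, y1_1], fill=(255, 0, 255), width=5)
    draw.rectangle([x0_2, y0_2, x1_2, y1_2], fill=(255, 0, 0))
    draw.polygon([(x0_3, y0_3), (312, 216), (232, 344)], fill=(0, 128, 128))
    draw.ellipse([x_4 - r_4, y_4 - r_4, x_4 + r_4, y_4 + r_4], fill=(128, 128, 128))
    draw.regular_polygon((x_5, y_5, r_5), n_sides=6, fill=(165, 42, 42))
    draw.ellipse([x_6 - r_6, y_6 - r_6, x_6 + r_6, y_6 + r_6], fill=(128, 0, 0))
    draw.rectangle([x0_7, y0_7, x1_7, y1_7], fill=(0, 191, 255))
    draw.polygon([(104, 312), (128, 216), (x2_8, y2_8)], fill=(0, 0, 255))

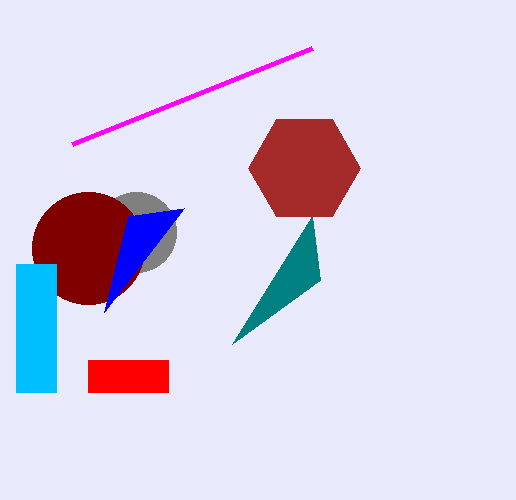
x1_1 = 72; y1_1 = 144; x0_2 = 88; y0_2 = 360; x1_2 = 168; y1_2 = 392; x0_3 = 320; y0_3 = 280; x_4 = 136; y_4 = 232; r_4 = 40; x_5 = 304; y_5 = 168; r_5 = 56; x_6 = 88; y_6 = 248; r_6 = 56; x0_7 = 16; y0_7 = 264; x1_7 = 56; y1_7 = 392; x2_8 = 184; y2_8 = 208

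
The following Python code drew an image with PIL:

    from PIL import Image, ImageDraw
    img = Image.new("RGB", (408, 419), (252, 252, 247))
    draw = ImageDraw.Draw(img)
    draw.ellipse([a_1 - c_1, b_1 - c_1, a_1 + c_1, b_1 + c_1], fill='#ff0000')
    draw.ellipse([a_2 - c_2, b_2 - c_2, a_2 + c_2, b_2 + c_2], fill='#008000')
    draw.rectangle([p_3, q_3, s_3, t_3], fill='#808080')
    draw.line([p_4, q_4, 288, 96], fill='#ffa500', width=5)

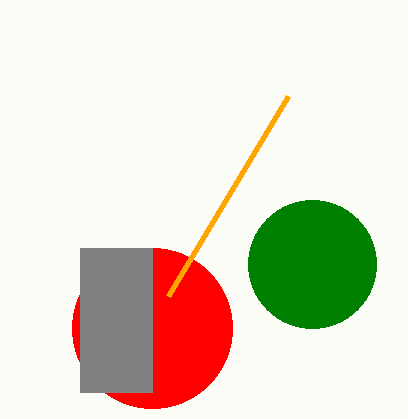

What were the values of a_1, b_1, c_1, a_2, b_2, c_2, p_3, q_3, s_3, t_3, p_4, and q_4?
a_1 = 152
b_1 = 328
c_1 = 80
a_2 = 312
b_2 = 264
c_2 = 64
p_3 = 80
q_3 = 248
s_3 = 152
t_3 = 392
p_4 = 168
q_4 = 296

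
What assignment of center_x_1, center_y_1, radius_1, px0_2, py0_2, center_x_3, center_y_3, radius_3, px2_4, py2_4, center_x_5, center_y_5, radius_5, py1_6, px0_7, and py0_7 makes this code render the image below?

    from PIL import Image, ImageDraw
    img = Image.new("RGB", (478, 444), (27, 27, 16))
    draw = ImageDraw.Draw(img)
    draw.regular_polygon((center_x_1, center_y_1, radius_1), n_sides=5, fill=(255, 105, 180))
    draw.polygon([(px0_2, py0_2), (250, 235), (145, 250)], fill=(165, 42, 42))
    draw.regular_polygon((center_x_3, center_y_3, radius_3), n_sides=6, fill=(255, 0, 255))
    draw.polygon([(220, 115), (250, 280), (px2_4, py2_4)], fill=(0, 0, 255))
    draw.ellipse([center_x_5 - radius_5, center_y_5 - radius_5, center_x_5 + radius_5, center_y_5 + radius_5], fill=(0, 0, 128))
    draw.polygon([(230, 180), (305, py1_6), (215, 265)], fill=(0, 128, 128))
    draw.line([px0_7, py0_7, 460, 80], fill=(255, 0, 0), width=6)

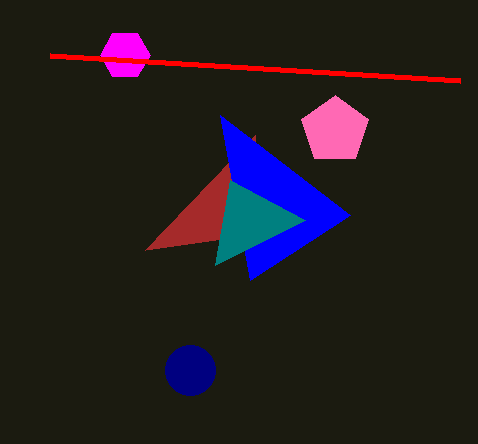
center_x_1 = 335
center_y_1 = 130
radius_1 = 35
px0_2 = 255
py0_2 = 135
center_x_3 = 125
center_y_3 = 55
radius_3 = 25
px2_4 = 350
py2_4 = 215
center_x_5 = 190
center_y_5 = 370
radius_5 = 25
py1_6 = 220
px0_7 = 50
py0_7 = 55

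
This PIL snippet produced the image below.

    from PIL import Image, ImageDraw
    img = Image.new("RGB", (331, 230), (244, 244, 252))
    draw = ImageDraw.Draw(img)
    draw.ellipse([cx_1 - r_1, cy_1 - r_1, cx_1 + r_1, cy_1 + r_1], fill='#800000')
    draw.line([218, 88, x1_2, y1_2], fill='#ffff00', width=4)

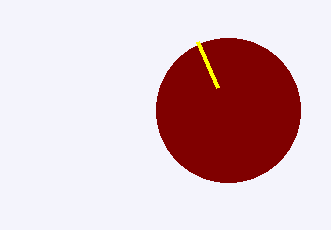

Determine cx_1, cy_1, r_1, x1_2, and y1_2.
cx_1 = 228
cy_1 = 110
r_1 = 72
x1_2 = 198
y1_2 = 42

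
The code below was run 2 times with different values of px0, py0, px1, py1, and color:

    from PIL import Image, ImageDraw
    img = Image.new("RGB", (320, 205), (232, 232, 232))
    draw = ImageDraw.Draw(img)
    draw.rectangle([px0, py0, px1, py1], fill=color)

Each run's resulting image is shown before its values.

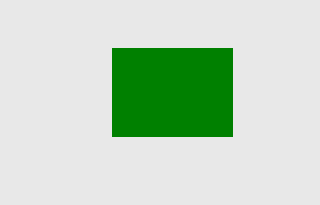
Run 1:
px0 = 112; py0 = 48; px1 = 232; py1 = 136; color = 'green'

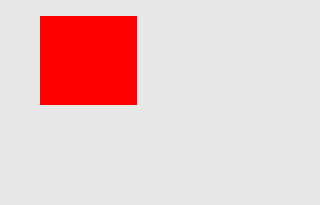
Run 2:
px0 = 40, py0 = 16, px1 = 136, py1 = 104, color = 'red'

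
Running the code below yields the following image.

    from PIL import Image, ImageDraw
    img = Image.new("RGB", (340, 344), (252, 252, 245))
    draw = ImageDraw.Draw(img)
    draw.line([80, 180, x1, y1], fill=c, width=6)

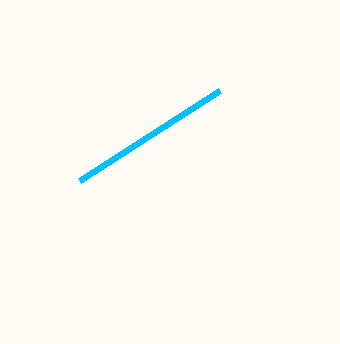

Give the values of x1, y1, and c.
x1 = 220
y1 = 90
c = 'deepskyblue'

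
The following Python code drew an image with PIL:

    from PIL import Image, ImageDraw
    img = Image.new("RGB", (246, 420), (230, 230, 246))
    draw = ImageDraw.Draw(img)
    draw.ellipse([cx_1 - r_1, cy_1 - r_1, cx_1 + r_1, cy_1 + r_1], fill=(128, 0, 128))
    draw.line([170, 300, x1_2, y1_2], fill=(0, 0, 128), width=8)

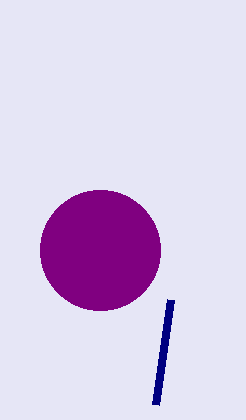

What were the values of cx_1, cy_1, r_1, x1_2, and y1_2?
cx_1 = 100
cy_1 = 250
r_1 = 60
x1_2 = 155
y1_2 = 405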